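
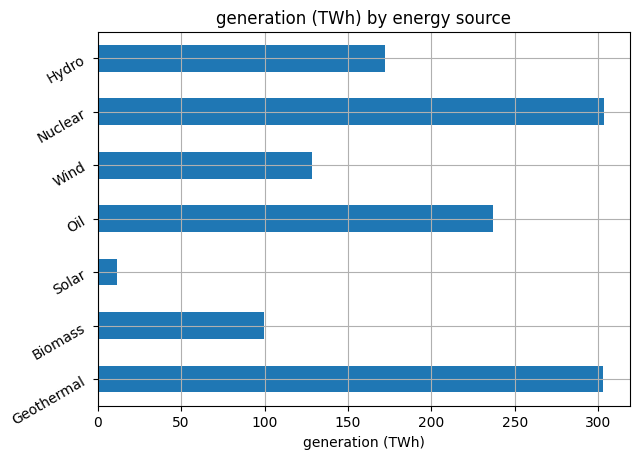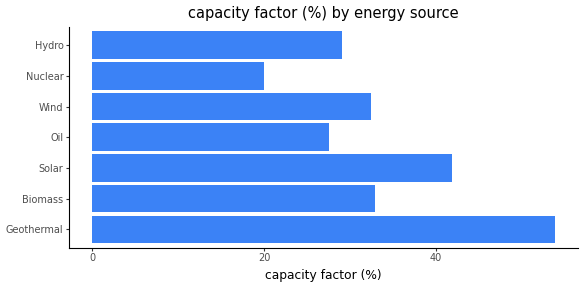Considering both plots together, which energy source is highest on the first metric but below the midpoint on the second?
Chart 2 median capacity factor (%) ≈ 30; below-median energy sources: Oil, Nuclear, Hydro. Among those, Nuclear has the highest generation (TWh) (≈ 300).

Nuclear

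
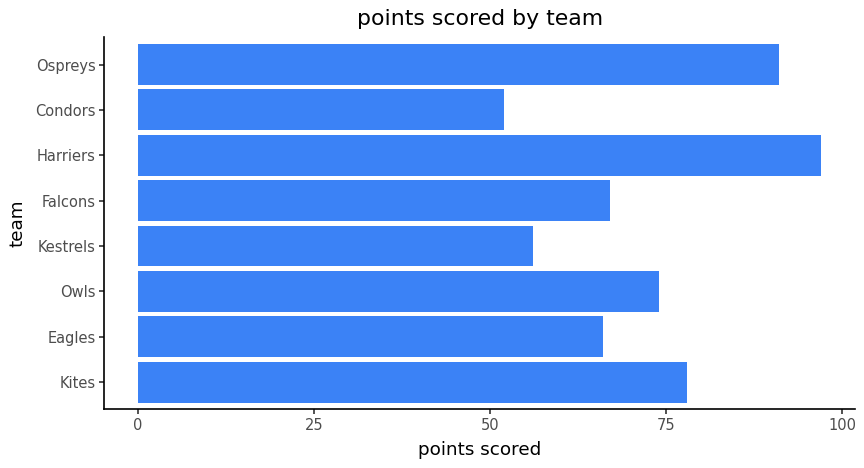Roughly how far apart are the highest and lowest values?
Max Harriers ≈ 100, min Condors ≈ 50; range ≈ 50.

≈ 50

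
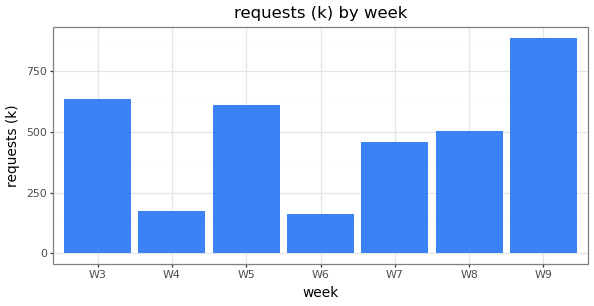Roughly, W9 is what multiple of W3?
W9 ≈ 900, W3 ≈ 600; 900/600 ≈ 1.5.

≈ 1.5×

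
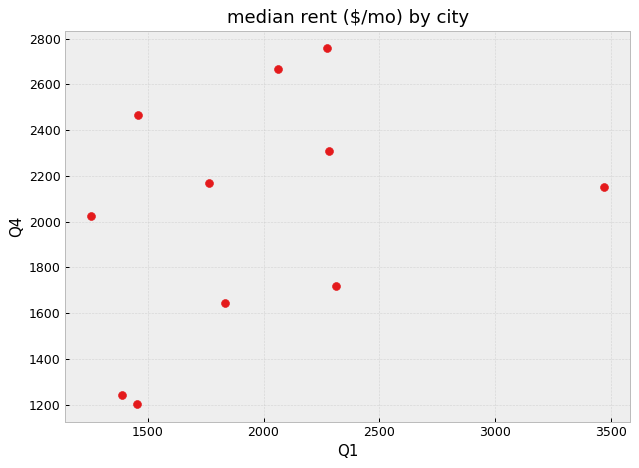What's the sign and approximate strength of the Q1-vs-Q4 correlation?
Points are positively correlated; weak (|r| ≈ 0.3).

positive, weak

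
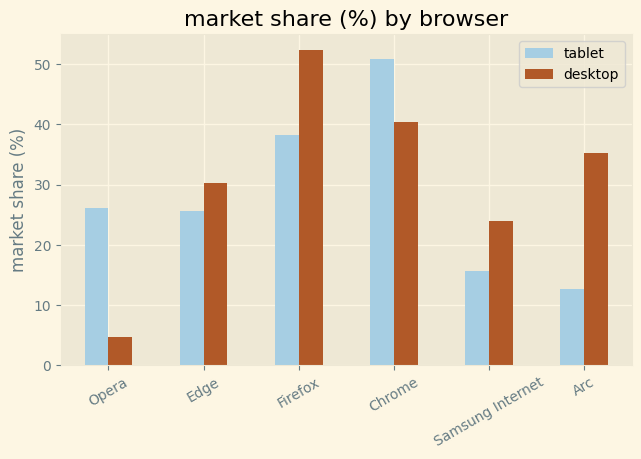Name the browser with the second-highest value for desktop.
Chrome

Top 3 for desktop: Firefox ≈ 50, Chrome ≈ 40, Arc ≈ 35.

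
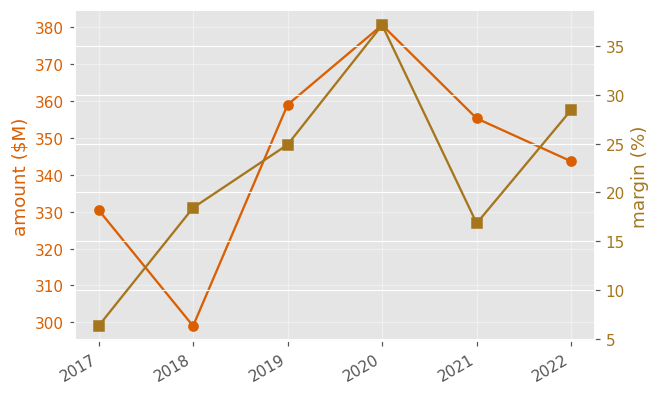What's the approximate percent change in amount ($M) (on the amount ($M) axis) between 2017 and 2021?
≈ +9.1%

2017 ≈ 330, 2021 ≈ 360; (360 − 330) / 330 ≈ +9.1%.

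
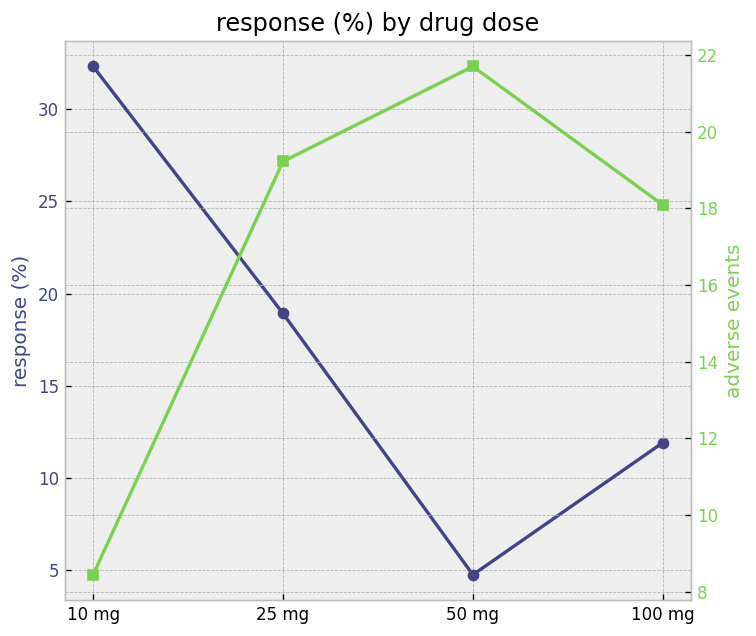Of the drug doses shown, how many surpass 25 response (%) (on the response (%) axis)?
1

Above 25: 10 mg.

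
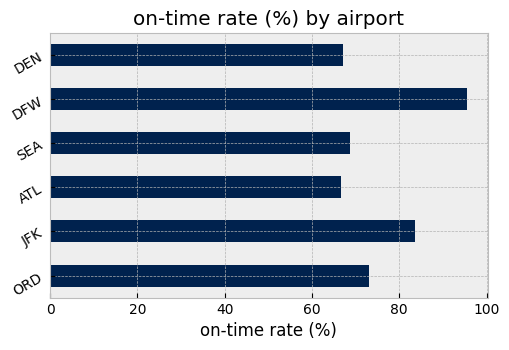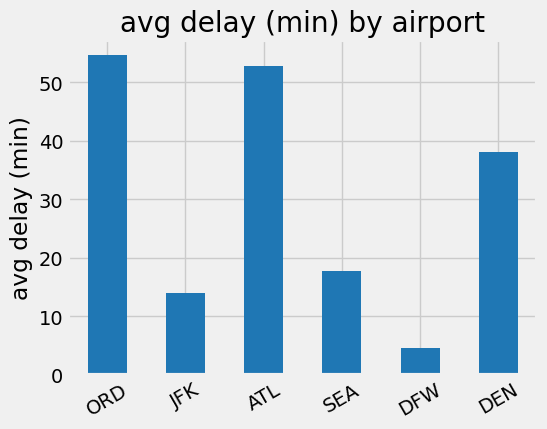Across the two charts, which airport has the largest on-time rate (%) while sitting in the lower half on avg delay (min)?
Chart 2 median avg delay (min) ≈ 30; below-median airports: JFK, SEA, DFW. Among those, DFW has the highest on-time rate (%) (≈ 100).

DFW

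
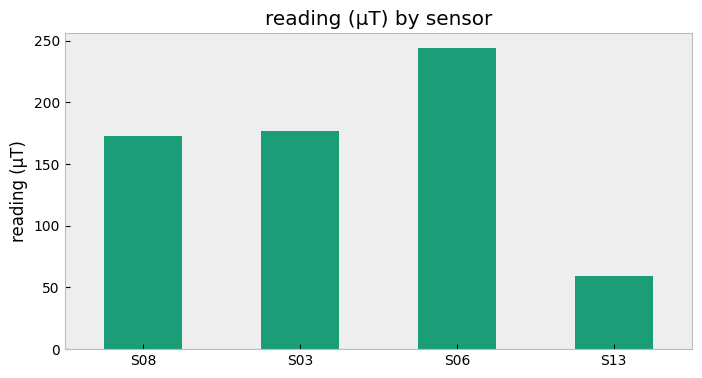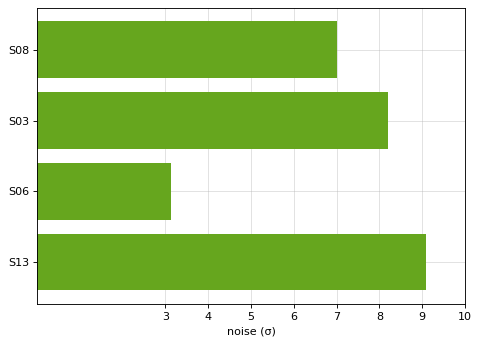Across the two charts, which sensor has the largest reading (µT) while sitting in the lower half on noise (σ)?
Chart 2 median noise (σ) ≈ 8; below-median sensors: S08, S06. Among those, S06 has the highest reading (µT) (≈ 250).

S06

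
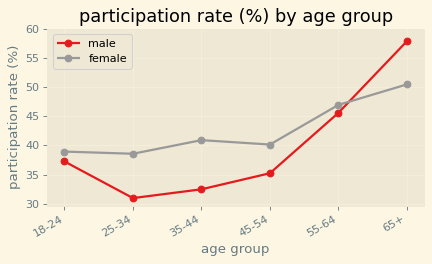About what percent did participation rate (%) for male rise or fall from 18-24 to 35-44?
18-24 ≈ 35, 35-44 ≈ 30; (30 − 35) / 35 ≈ -14.3%.

≈ -14.3%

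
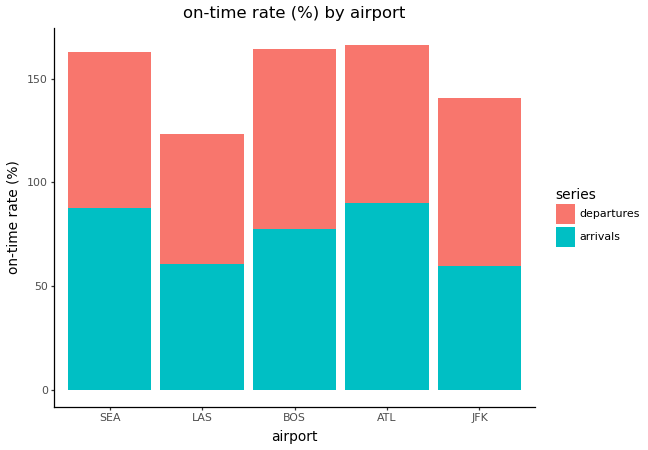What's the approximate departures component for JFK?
≈ 80

departures top ≈ 140, bottom ≈ 60; segment ≈ 80.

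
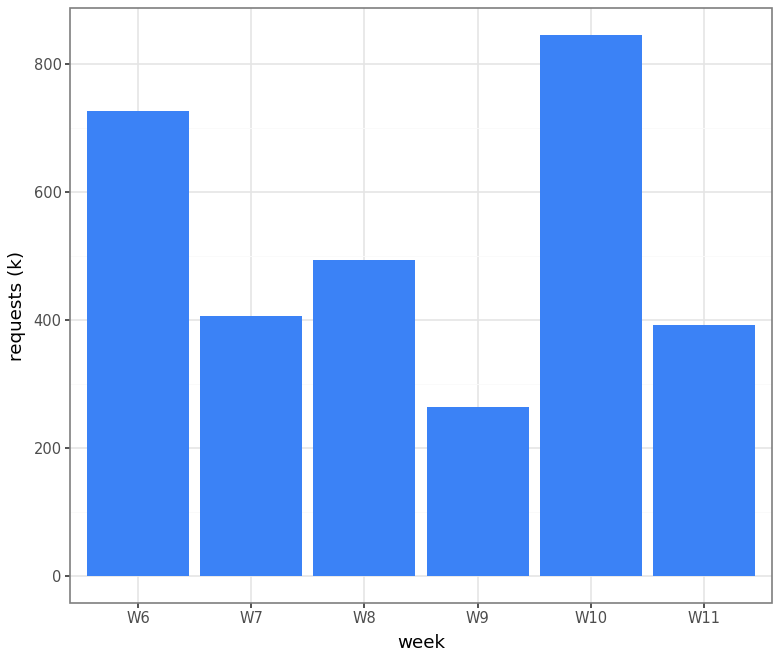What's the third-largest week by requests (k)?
W8

Top 4: W10 ≈ 800, W6 ≈ 700, W8 ≈ 500, W7 ≈ 400.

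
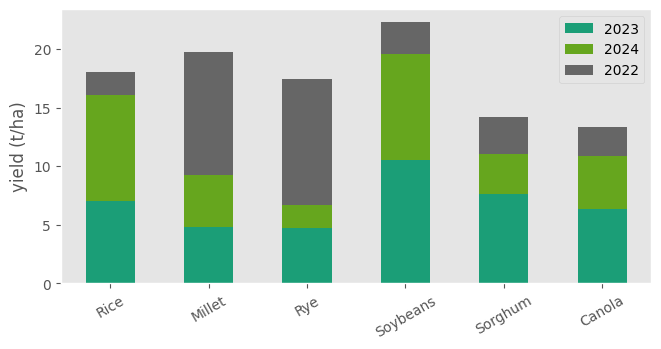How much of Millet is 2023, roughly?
≈ 4

2023 top ≈ 4, bottom ≈ 0; segment ≈ 4.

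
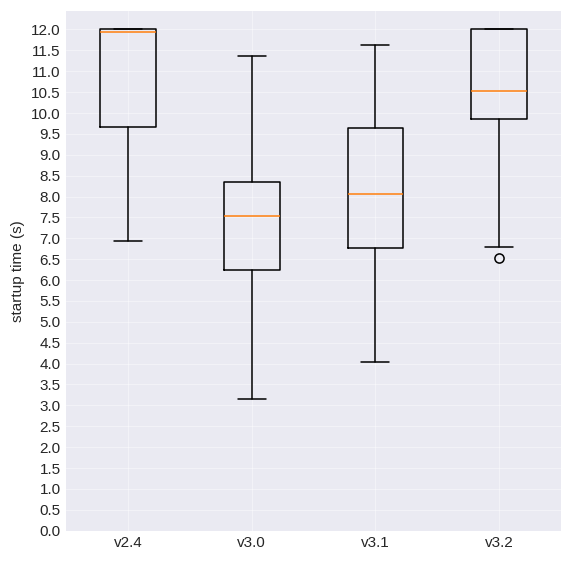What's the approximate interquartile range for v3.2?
Q3 ≈ 12.0, Q1 ≈ 10.0; IQR ≈ 2.0.

≈ 2.0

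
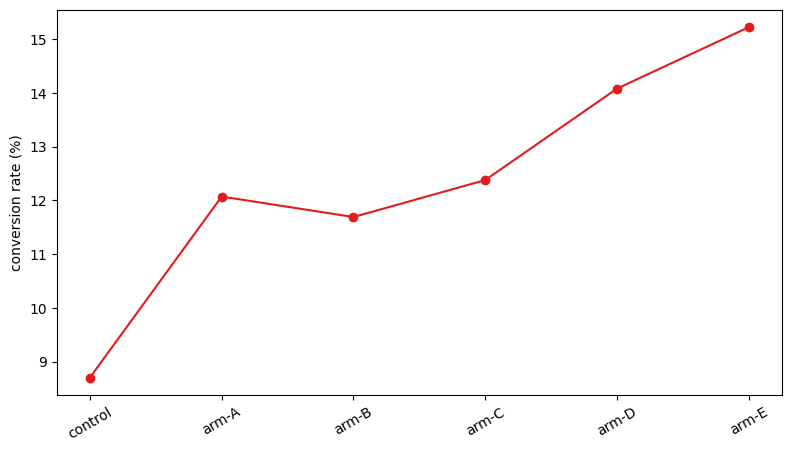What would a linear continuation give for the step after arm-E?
Last three: 12, 14, 15 → slope ≈ 1.5/step → next ≈ 16.5.

≈ 16.5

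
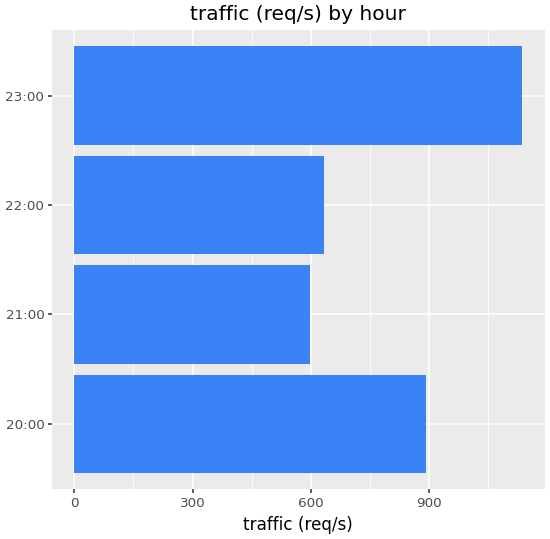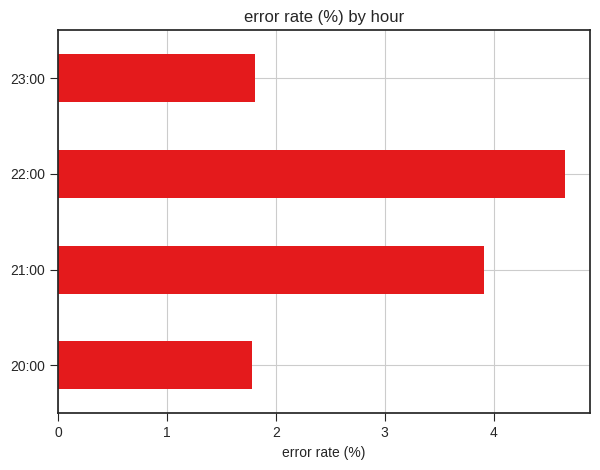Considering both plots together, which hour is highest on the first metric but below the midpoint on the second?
23:00

Chart 2 median error rate (%) ≈ 3; below-median hours: 20:00, 23:00. Among those, 23:00 has the highest traffic (req/s) (≈ 1200).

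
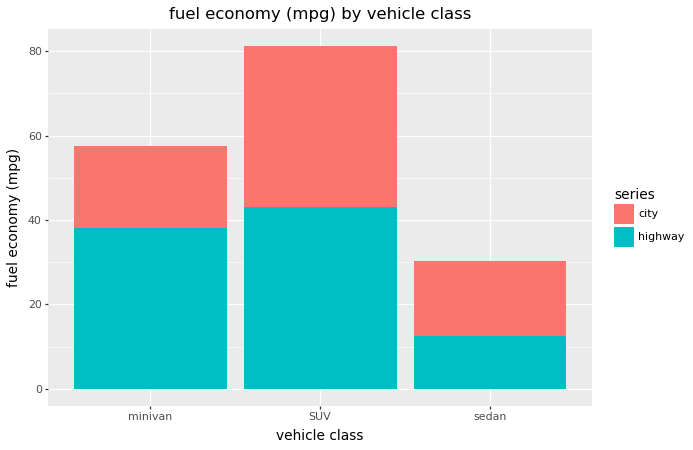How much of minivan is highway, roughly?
highway top ≈ 40, bottom ≈ 0; segment ≈ 40.

≈ 40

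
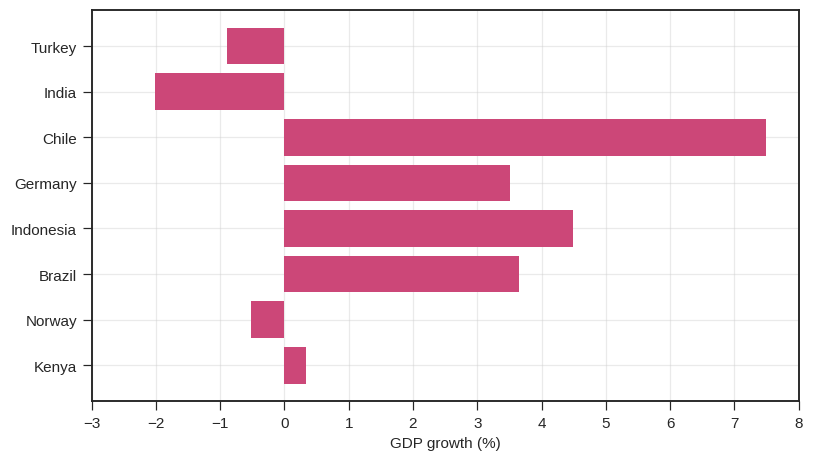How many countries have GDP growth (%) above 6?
1

Above 6: Chile.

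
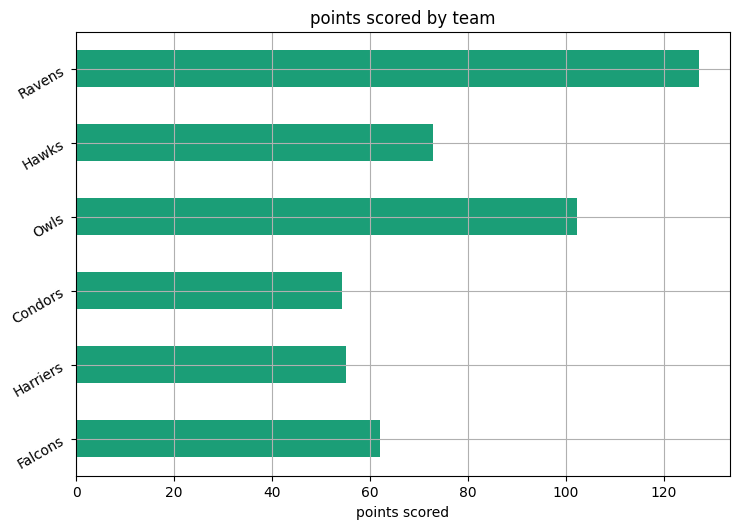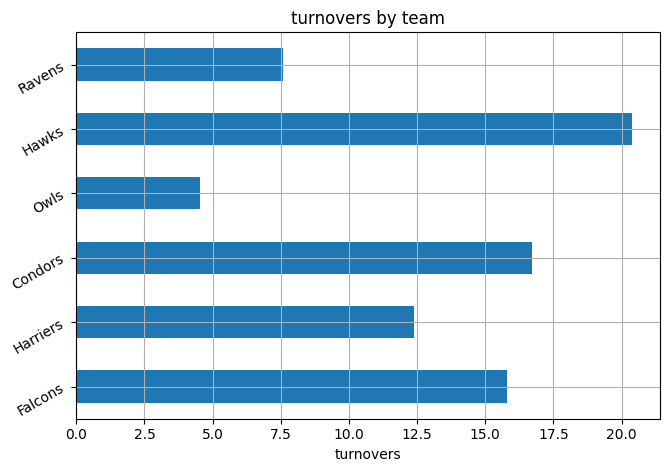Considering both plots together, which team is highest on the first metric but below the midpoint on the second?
Chart 2 median turnovers ≈ 14; below-median teams: Harriers, Owls, Ravens. Among those, Ravens has the highest points scored (≈ 120).

Ravens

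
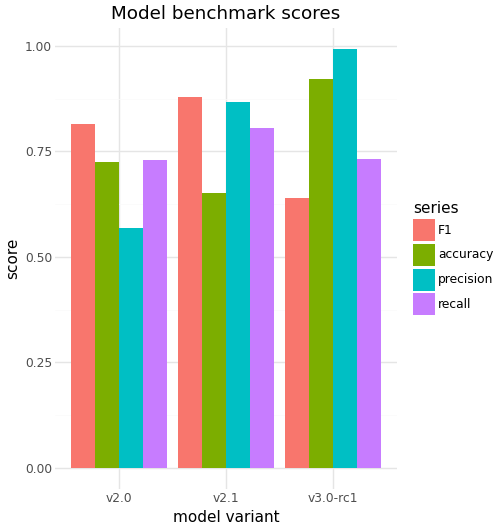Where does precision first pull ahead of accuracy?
v2.0: precision ≈ 0.6 vs accuracy ≈ 0.7 (not yet); v2.1: precision ≈ 0.9 vs accuracy ≈ 0.7 (first crossover).

v2.1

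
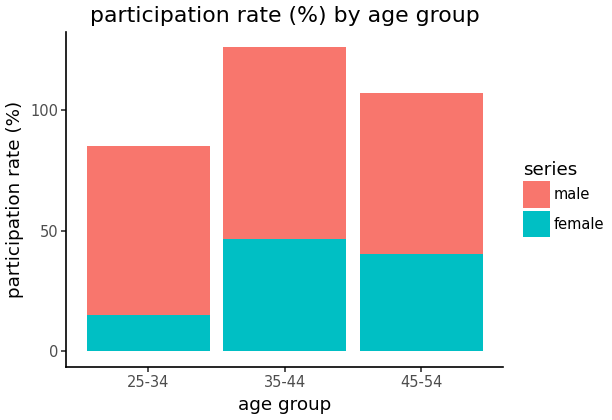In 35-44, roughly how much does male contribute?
male top ≈ 120, bottom ≈ 40; segment ≈ 80.

≈ 80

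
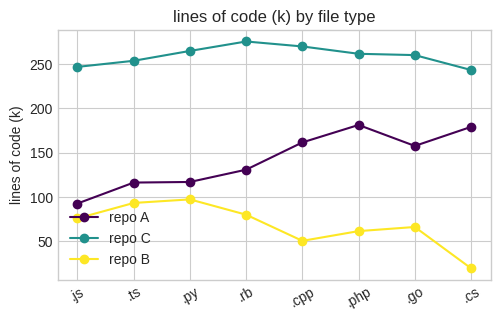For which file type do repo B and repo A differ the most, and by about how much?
.cs, ≈ 150 k

.cs: repo B ≈ 25, repo A ≈ 175 → gap ≈ 150. Next-largest (.php) is only ≈ 125.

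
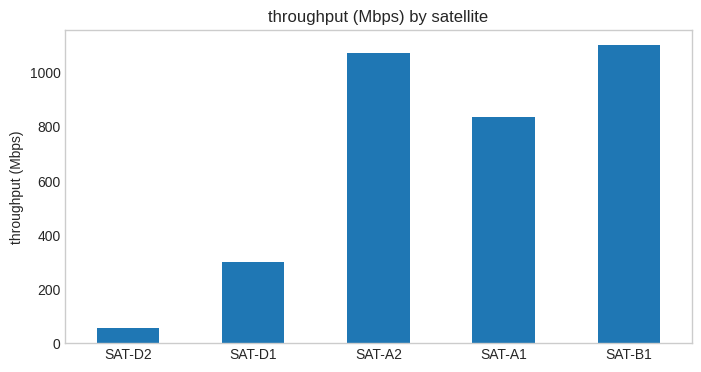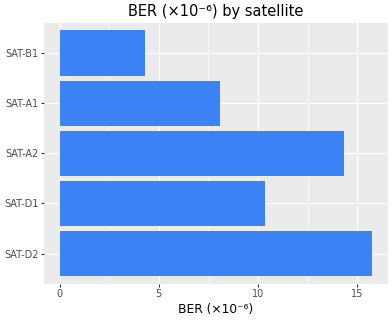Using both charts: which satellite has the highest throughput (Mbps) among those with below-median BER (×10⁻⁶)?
SAT-B1

Chart 2 median BER (×10⁻⁶) ≈ 10; below-median satellites: SAT-A1, SAT-B1. Among those, SAT-B1 has the highest throughput (Mbps) (≈ 1200).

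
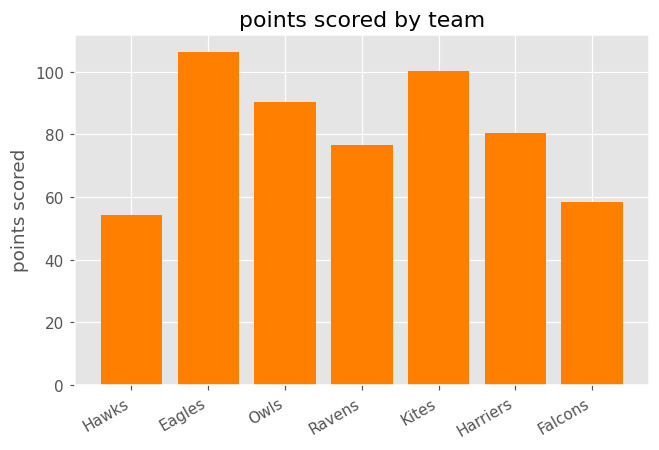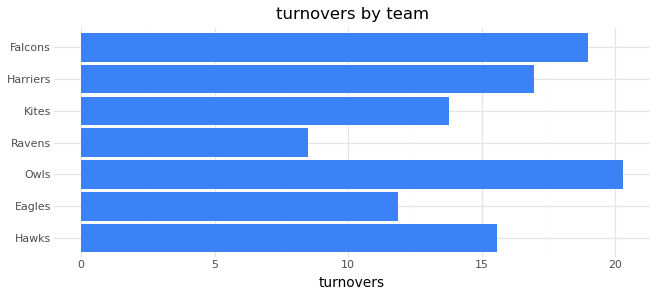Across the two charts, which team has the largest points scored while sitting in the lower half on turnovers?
Eagles

Chart 2 median turnovers ≈ 16; below-median teams: Eagles, Ravens, Kites. Among those, Eagles has the highest points scored (≈ 110).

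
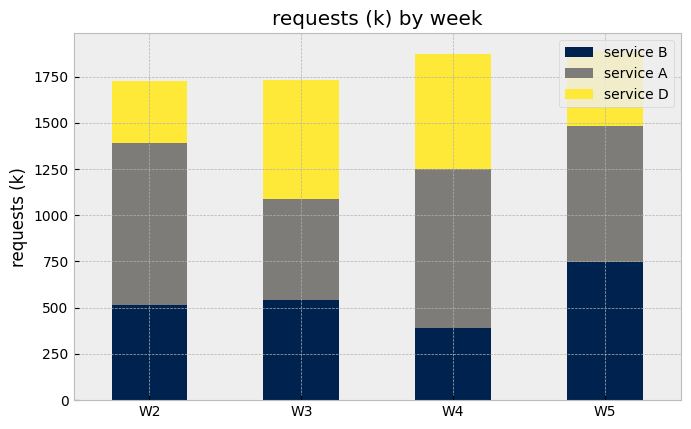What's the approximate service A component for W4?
service A top ≈ 1200, bottom ≈ 400; segment ≈ 800.

≈ 800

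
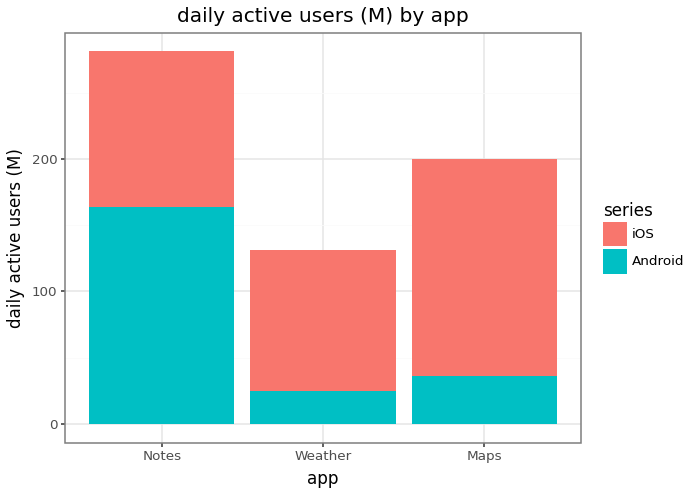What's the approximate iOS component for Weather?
≈ 100

iOS top ≈ 125, bottom ≈ 25; segment ≈ 100.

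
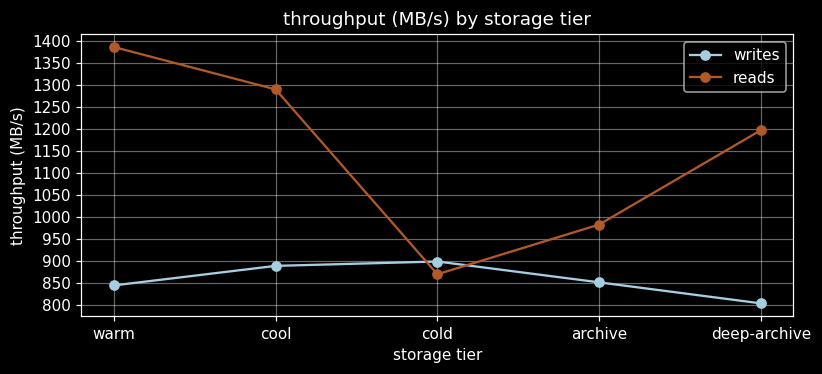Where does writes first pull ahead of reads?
cool: writes ≈ 900 vs reads ≈ 1300 (not yet); cold: writes ≈ 900 vs reads ≈ 850 (first crossover).

cold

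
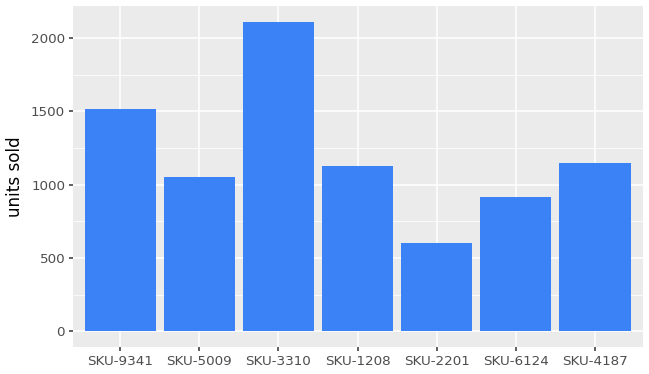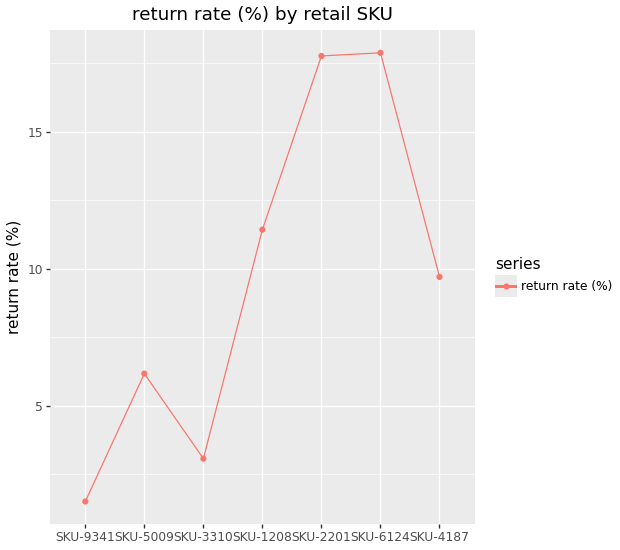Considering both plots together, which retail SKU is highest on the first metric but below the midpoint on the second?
Chart 2 median return rate (%) ≈ 10; below-median retail SKUs: SKU-9341, SKU-5009, SKU-3310. Among those, SKU-3310 has the highest units sold (≈ 2200).

SKU-3310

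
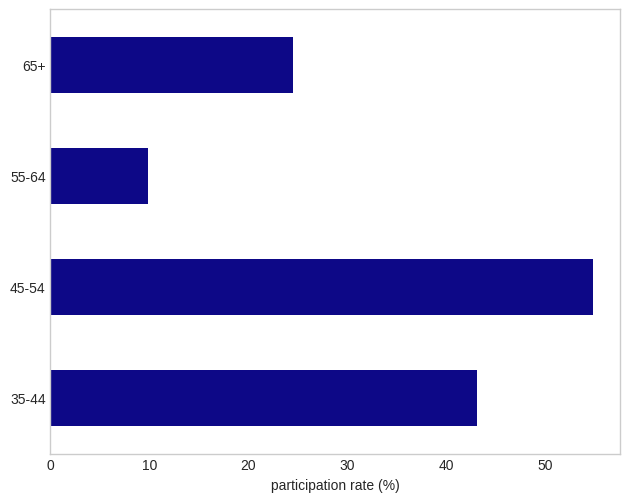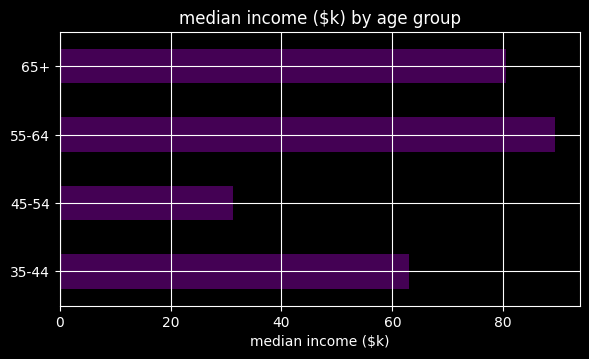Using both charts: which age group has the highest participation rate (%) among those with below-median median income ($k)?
45-54

Chart 2 median median income ($k) ≈ 70; below-median age groups: 35-44, 45-54. Among those, 45-54 has the highest participation rate (%) (≈ 50).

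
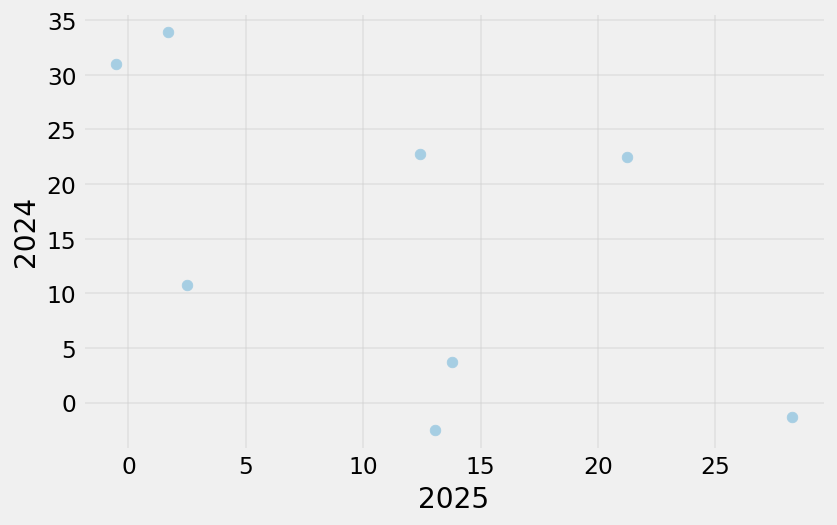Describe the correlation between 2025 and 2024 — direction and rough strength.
negative, moderate

Points are negatively correlated; moderate (|r| ≈ 0.6).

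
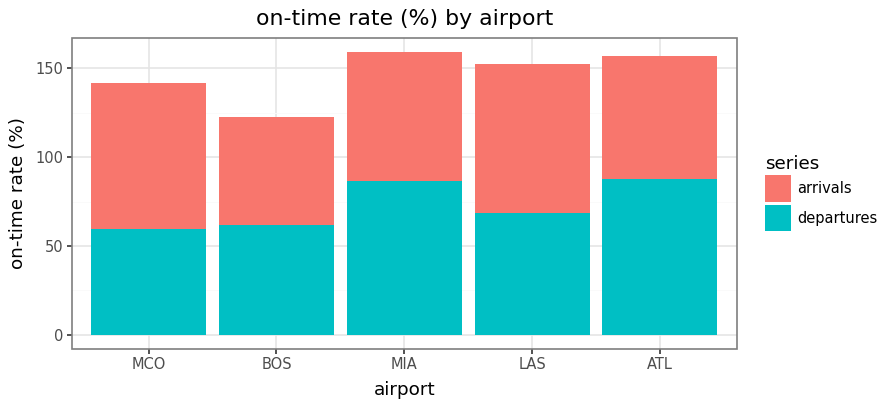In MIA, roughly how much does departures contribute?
departures top ≈ 80, bottom ≈ 0; segment ≈ 80.

≈ 80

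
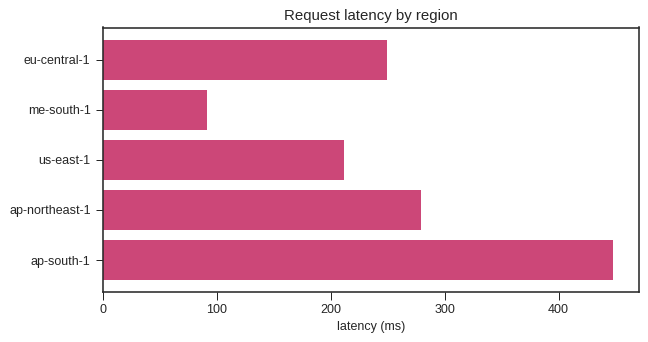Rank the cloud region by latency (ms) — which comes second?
ap-northeast-1

Top 3: ap-south-1 ≈ 450, ap-northeast-1 ≈ 300, eu-central-1 ≈ 250.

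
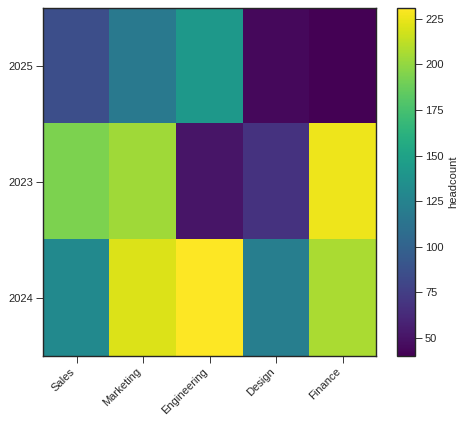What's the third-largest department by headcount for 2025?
Sales

Top 4 for 2025: Engineering ≈ 140, Marketing ≈ 120, Sales ≈ 80, Design ≈ 40.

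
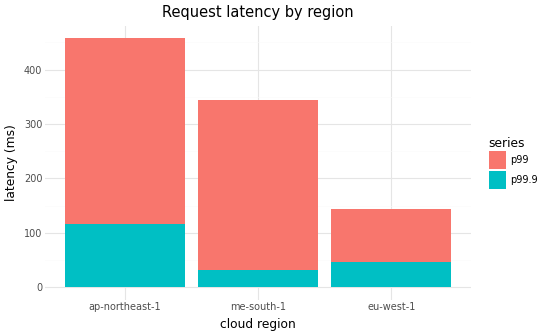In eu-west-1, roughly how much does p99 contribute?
≈ 100

p99 top ≈ 150, bottom ≈ 50; segment ≈ 100.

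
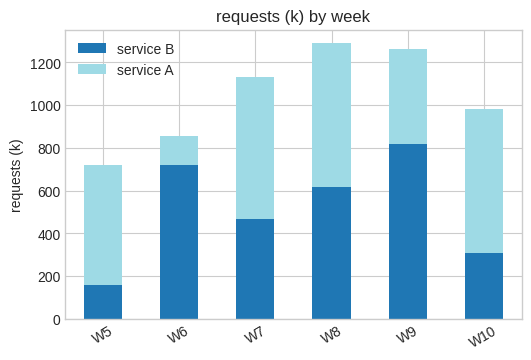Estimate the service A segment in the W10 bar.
≈ 600

service A top ≈ 1000, bottom ≈ 400; segment ≈ 600.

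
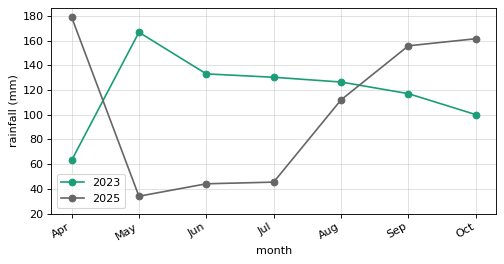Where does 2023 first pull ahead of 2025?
May

Apr: 2023 ≈ 60 vs 2025 ≈ 180 (not yet); May: 2023 ≈ 160 vs 2025 ≈ 40 (first crossover).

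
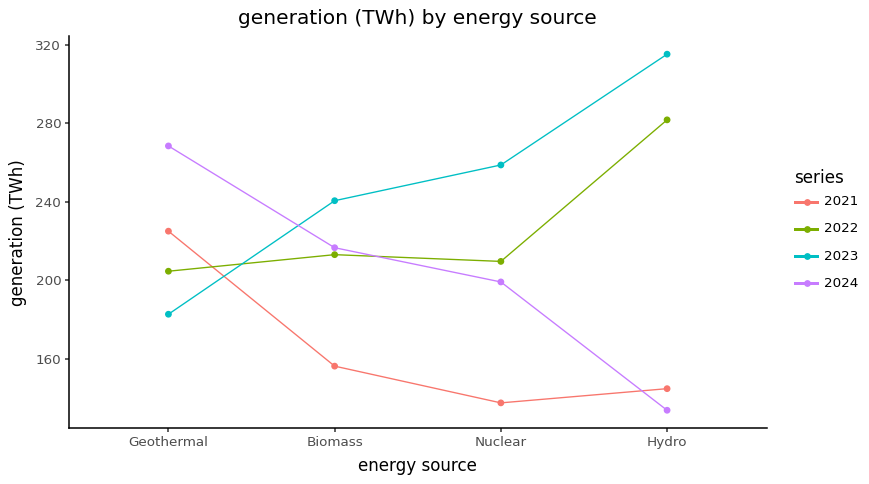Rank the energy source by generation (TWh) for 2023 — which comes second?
Nuclear

Top 3 for 2023: Hydro ≈ 320, Nuclear ≈ 260, Biomass ≈ 240.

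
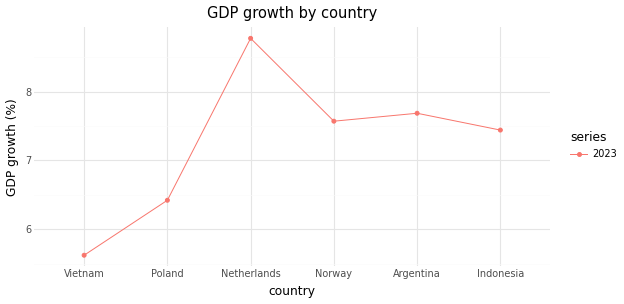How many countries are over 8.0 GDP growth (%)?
Above 8.0: Netherlands.

1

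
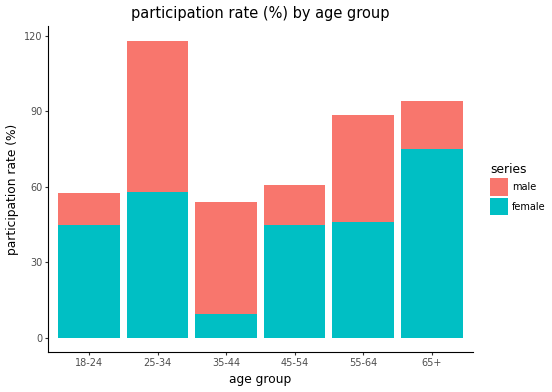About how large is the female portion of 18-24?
≈ 40

female top ≈ 40, bottom ≈ 0; segment ≈ 40.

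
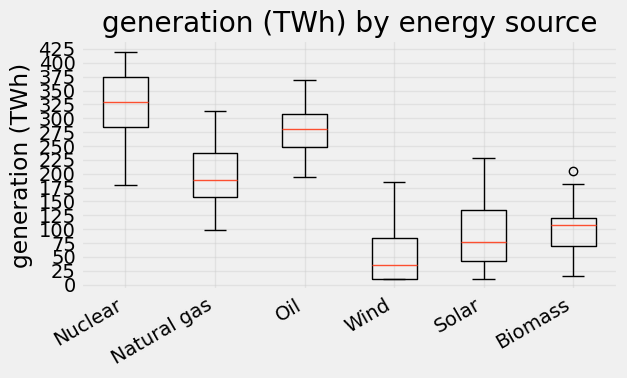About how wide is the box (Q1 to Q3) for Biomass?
Q3 ≈ 125, Q1 ≈ 75; IQR ≈ 50.

≈ 50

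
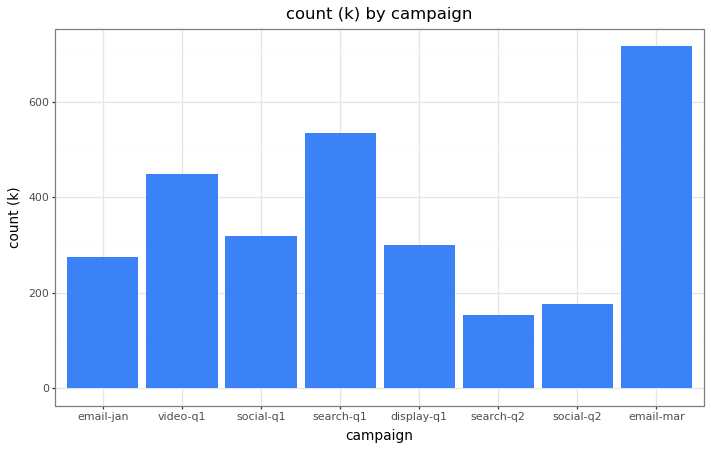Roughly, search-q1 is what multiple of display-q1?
search-q1 ≈ 500, display-q1 ≈ 300; 500/300 ≈ 1.67.

≈ 1.67×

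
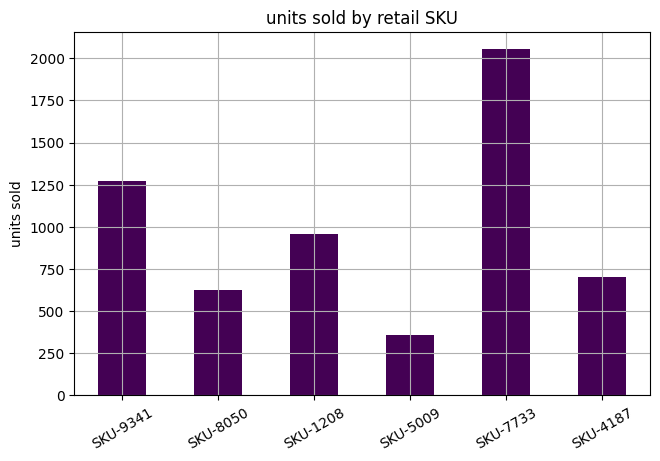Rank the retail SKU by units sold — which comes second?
SKU-9341

Top 3: SKU-7733 ≈ 2000, SKU-9341 ≈ 1200, SKU-1208 ≈ 1000.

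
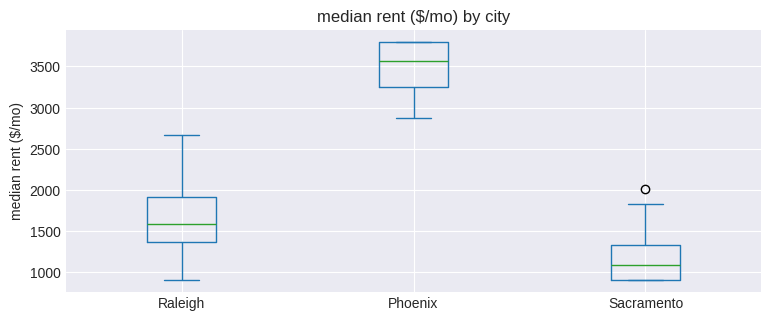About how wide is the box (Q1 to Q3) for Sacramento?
≈ 500

Q3 ≈ 1500, Q1 ≈ 1000; IQR ≈ 500.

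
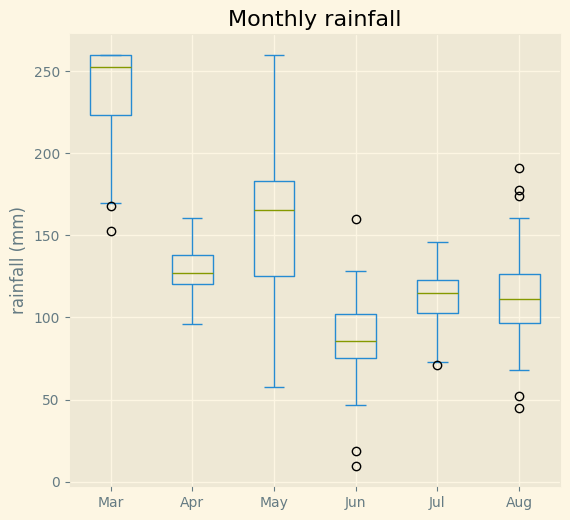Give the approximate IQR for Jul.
≈ 20

Q3 ≈ 120, Q1 ≈ 100; IQR ≈ 20.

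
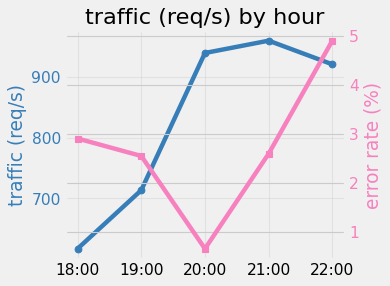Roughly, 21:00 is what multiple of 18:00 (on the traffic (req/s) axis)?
≈ 1.58×

21:00 ≈ 950, 18:00 ≈ 600; 950/600 ≈ 1.58.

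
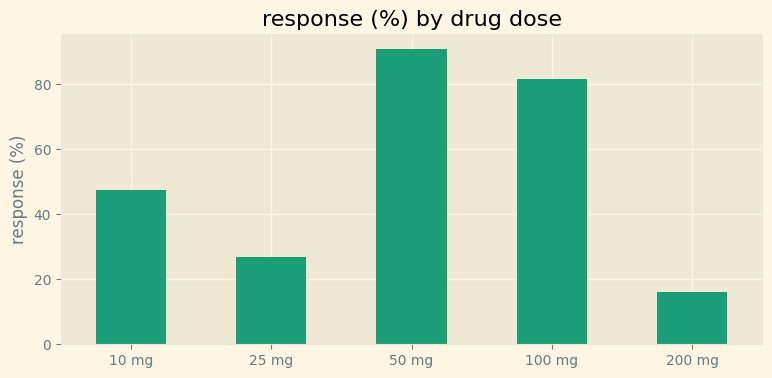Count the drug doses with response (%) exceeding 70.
Above 70: 50 mg, 100 mg.

2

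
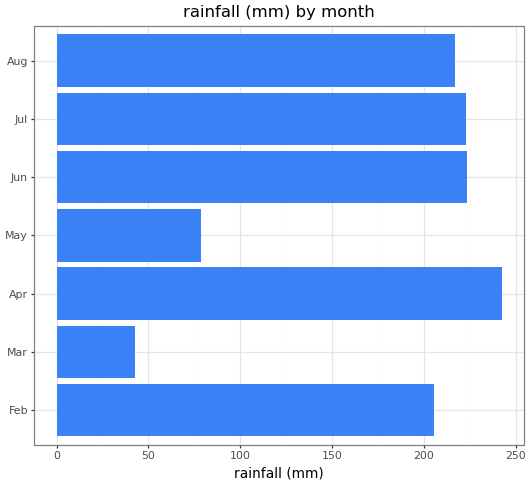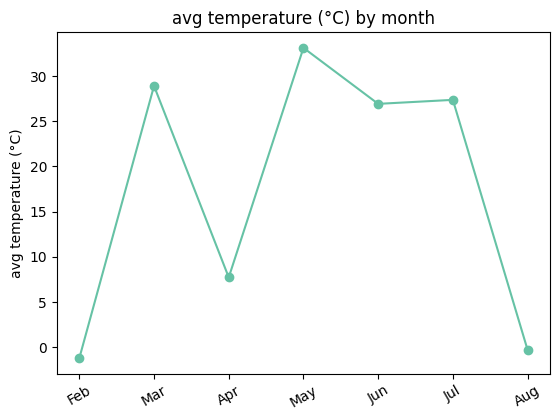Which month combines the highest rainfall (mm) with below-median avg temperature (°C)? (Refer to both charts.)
Chart 2 median avg temperature (°C) ≈ 25; below-median months: Feb, Apr, Aug. Among those, Apr has the highest rainfall (mm) (≈ 250).

Apr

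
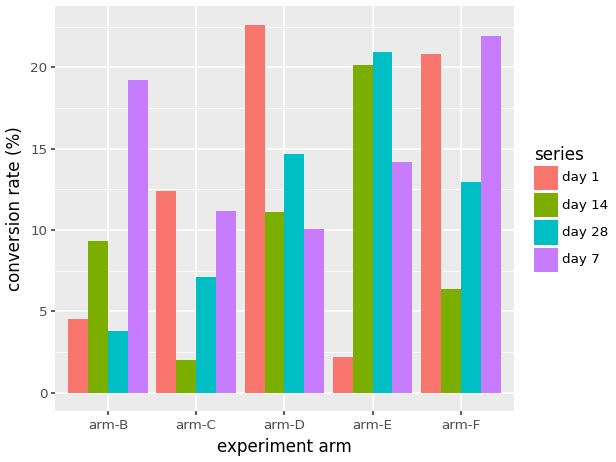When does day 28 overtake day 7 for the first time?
arm-D

arm-C: day 28 ≈ 8 vs day 7 ≈ 12 (not yet); arm-D: day 28 ≈ 14 vs day 7 ≈ 10 (first crossover).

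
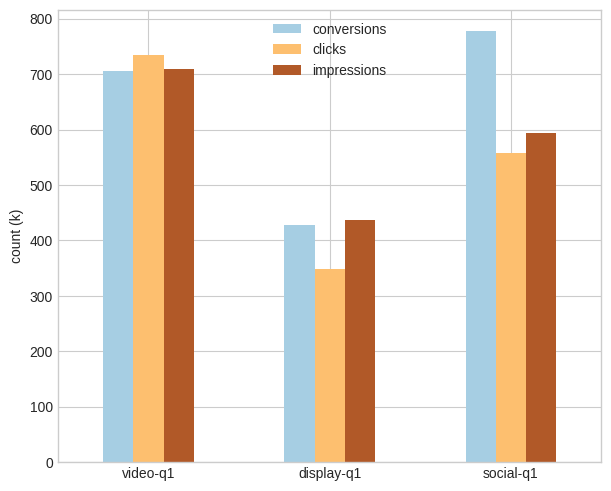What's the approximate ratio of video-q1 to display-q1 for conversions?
video-q1 ≈ 700, display-q1 ≈ 400; 700/400 ≈ 1.75.

≈ 1.75×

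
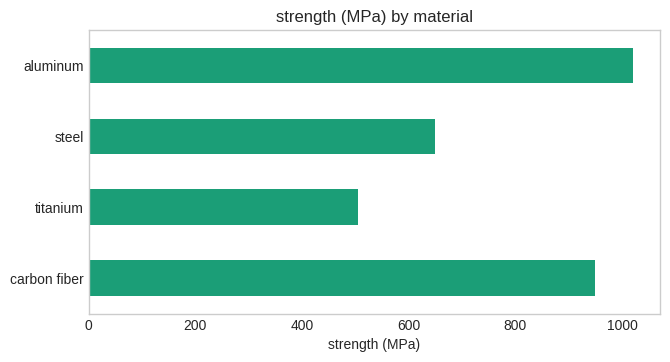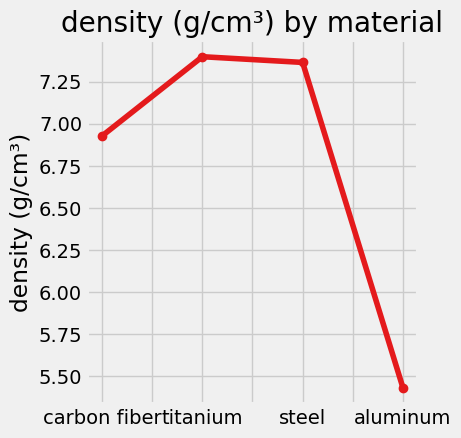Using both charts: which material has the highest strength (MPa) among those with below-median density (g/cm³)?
aluminum

Chart 2 median density (g/cm³) ≈ 7; below-median materials: carbon fiber, aluminum. Among those, aluminum has the highest strength (MPa) (≈ 1000).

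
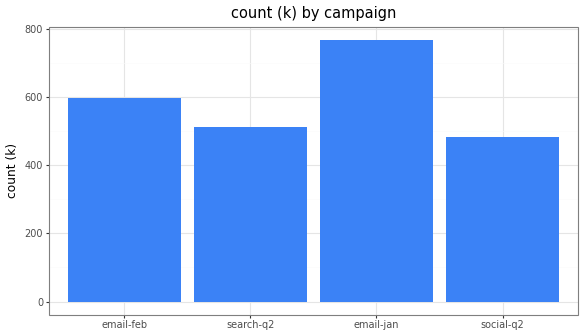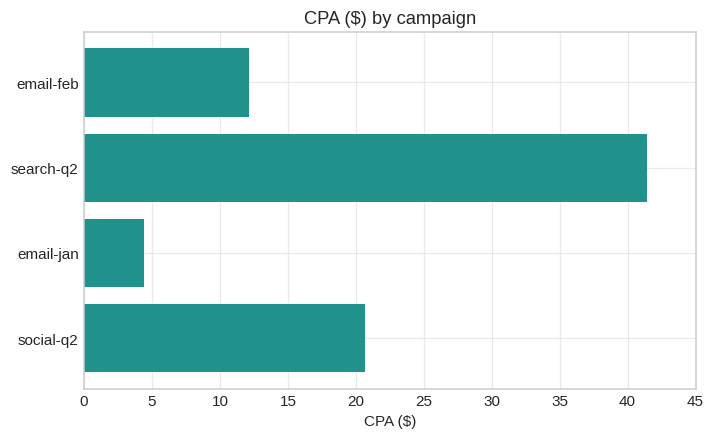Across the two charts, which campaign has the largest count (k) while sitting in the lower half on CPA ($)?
email-jan

Chart 2 median CPA ($) ≈ 15; below-median campaigns: email-feb, email-jan. Among those, email-jan has the highest count (k) (≈ 800).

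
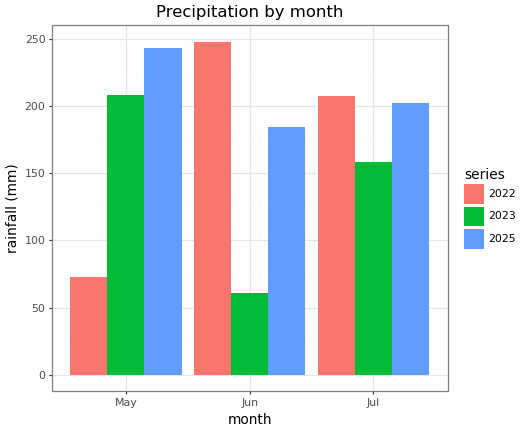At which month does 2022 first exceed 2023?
Jun

May: 2022 ≈ 75 vs 2023 ≈ 200 (not yet); Jun: 2022 ≈ 250 vs 2023 ≈ 50 (first crossover).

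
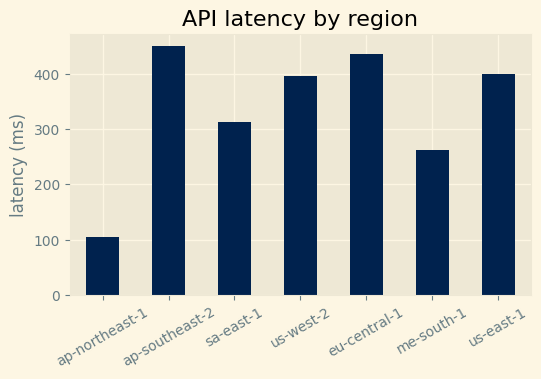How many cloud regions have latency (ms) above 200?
6

Above 200: ap-southeast-2, sa-east-1, us-west-2, eu-central-1, me-south-1, us-east-1.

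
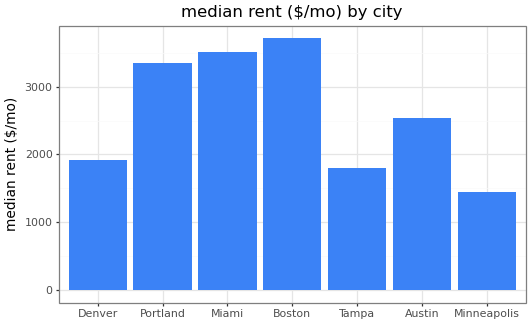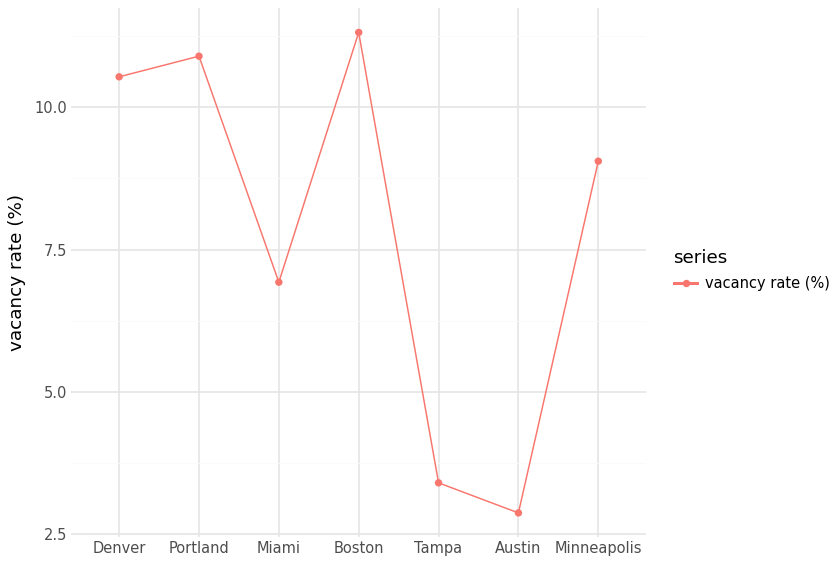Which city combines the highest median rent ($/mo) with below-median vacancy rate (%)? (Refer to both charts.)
Chart 2 median vacancy rate (%) ≈ 10; below-median cities: Miami, Tampa, Austin. Among those, Miami has the highest median rent ($/mo) (≈ 3500).

Miami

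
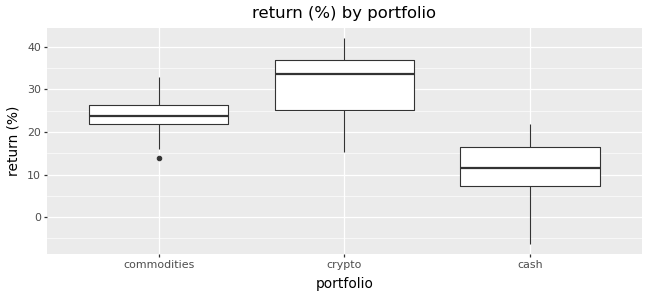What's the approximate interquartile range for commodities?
Q3 ≈ 26, Q1 ≈ 22; IQR ≈ 4.

≈ 4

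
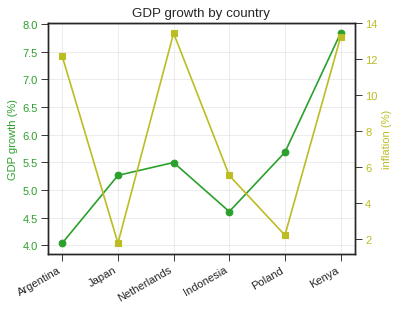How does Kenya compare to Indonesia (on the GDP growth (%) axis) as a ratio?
Kenya ≈ 8.0, Indonesia ≈ 4.5; 8.0/4.5 ≈ 1.78.

≈ 1.78×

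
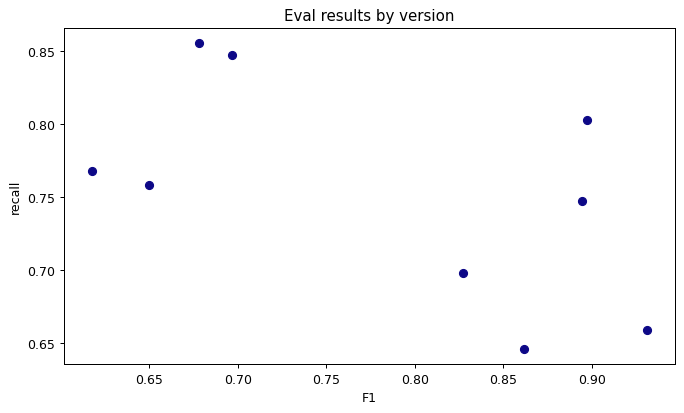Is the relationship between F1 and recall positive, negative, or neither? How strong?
Points are negatively correlated; moderate (|r| ≈ 0.6).

negative, moderate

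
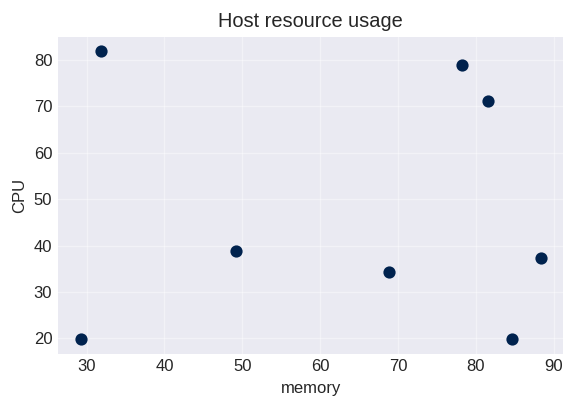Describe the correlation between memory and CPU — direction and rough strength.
Points are roughly uncorrelated; weak (|r| ≈ 0.0).

no clear correlation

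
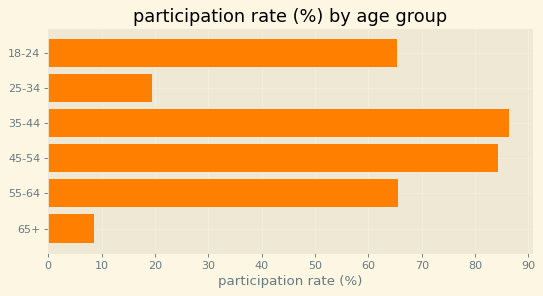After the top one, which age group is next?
Top 3: 35-44 ≈ 90, 45-54 ≈ 80, 55-64 ≈ 70.

45-54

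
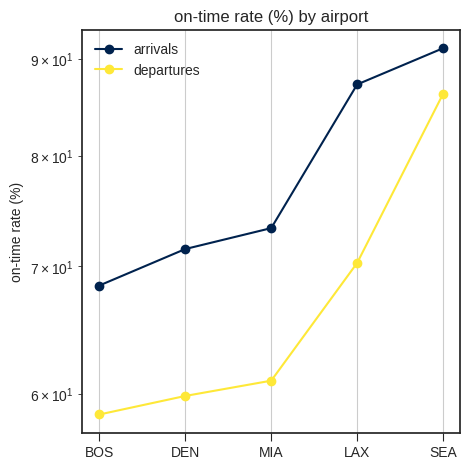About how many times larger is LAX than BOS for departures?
≈ 1.17×

LAX ≈ 70, BOS ≈ 60; 70/60 ≈ 1.17.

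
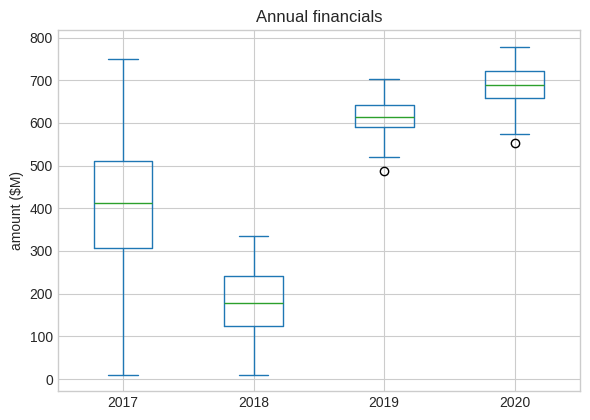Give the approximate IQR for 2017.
≈ 200

Q3 ≈ 500, Q1 ≈ 300; IQR ≈ 200.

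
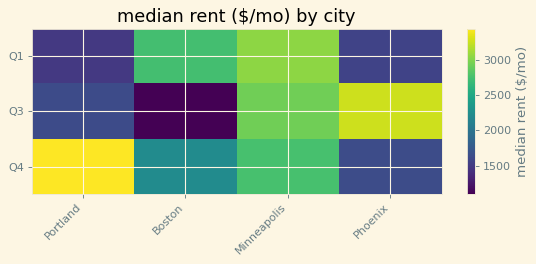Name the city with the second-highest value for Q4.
Top 3 for Q4: Portland ≈ 3400, Minneapolis ≈ 2800, Boston ≈ 2200.

Minneapolis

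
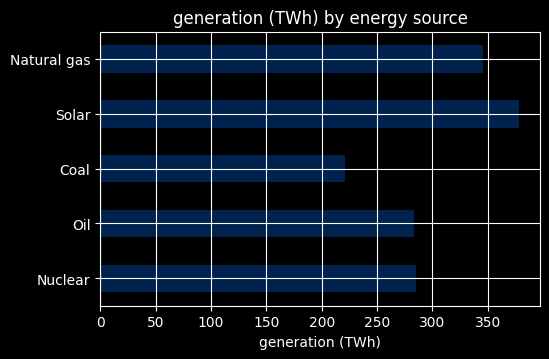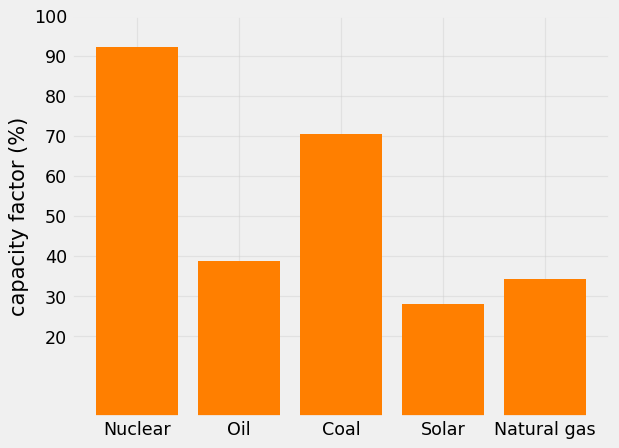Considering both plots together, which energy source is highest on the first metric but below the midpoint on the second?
Solar

Chart 2 median capacity factor (%) ≈ 40; below-median energy sources: Solar, Natural gas. Among those, Solar has the highest generation (TWh) (≈ 400).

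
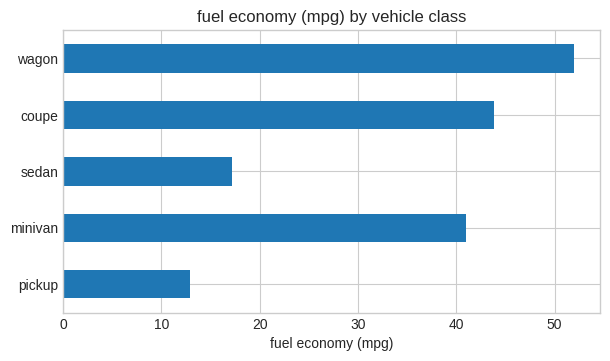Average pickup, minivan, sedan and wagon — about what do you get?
≈ 30

(15 + 40 + 15 + 50) / 4 ≈ 30.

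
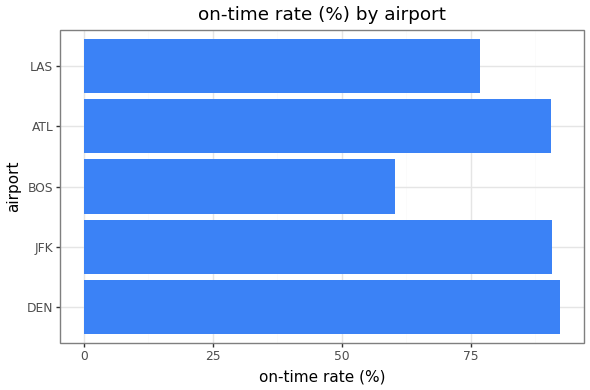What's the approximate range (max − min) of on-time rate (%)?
≈ 30

Max DEN ≈ 90, min BOS ≈ 60; range ≈ 30.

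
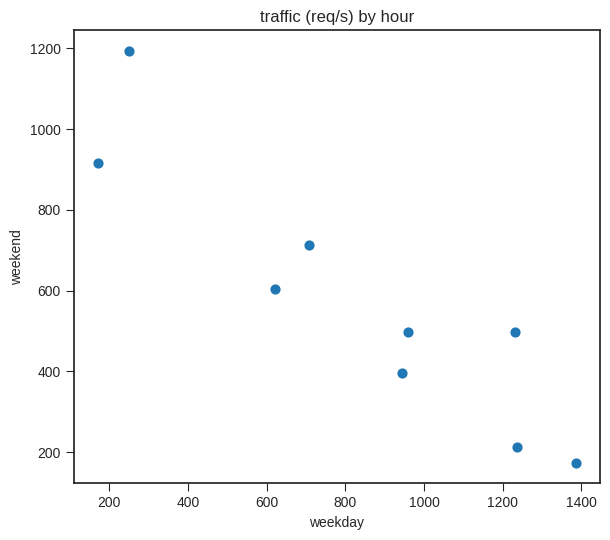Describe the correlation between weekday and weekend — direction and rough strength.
negative, strong

Points are negatively correlated; strong (|r| ≈ 0.9).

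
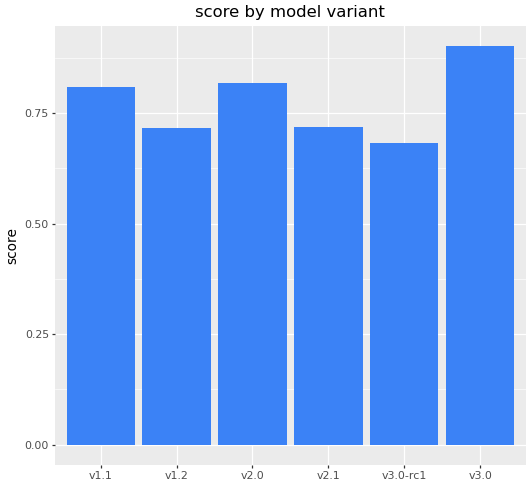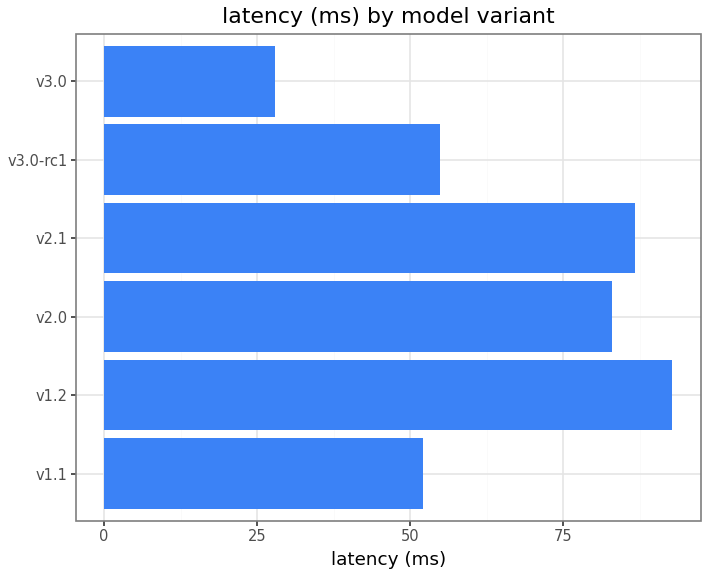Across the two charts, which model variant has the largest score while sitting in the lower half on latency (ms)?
v3.0

Chart 2 median latency (ms) ≈ 70; below-median model variants: v1.1, v3.0-rc1, v3.0. Among those, v3.0 has the highest score (≈ 0.9).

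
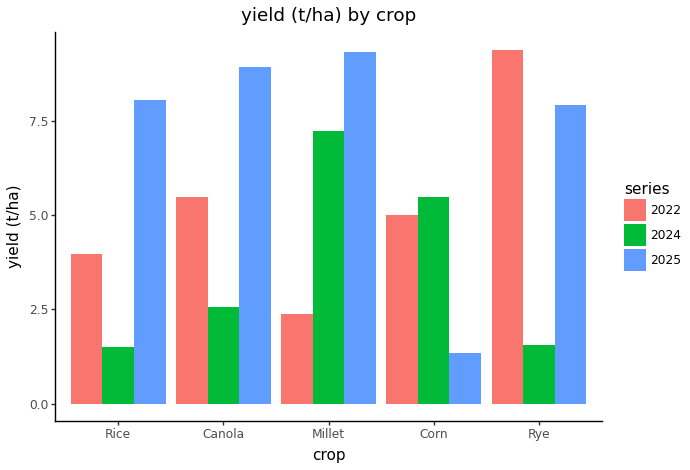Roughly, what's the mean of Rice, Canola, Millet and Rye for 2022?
≈ 5

(4 + 5 + 2 + 9) / 4 ≈ 5.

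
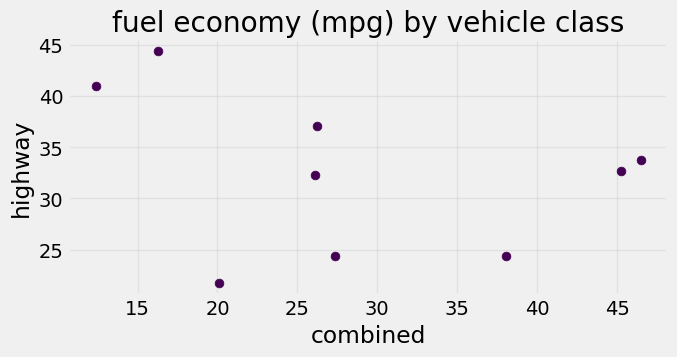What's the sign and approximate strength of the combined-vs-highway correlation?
Points are negatively correlated; weak (|r| ≈ 0.3).

negative, weak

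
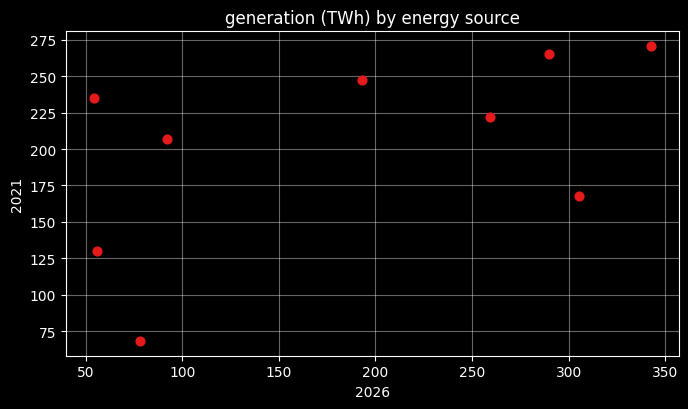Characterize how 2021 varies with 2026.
positive, moderate

Points are positively correlated; moderate (|r| ≈ 0.5).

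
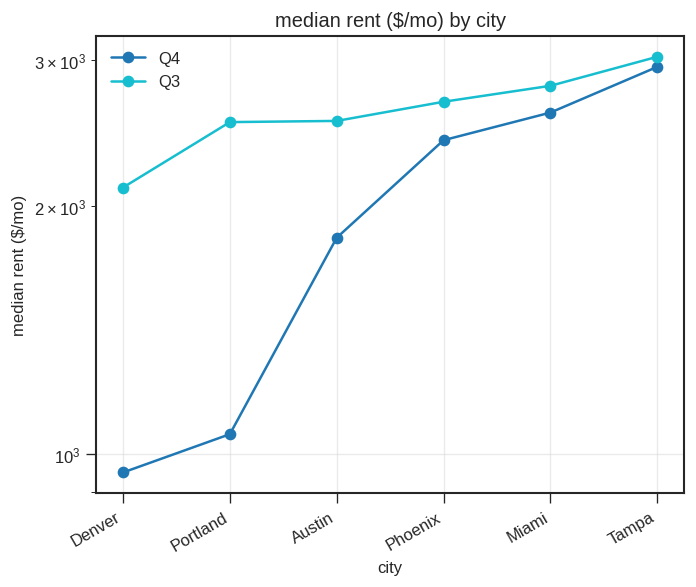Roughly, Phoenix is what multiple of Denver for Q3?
Phoenix ≈ 2600, Denver ≈ 2200; 2600/2200 ≈ 1.18.

≈ 1.18×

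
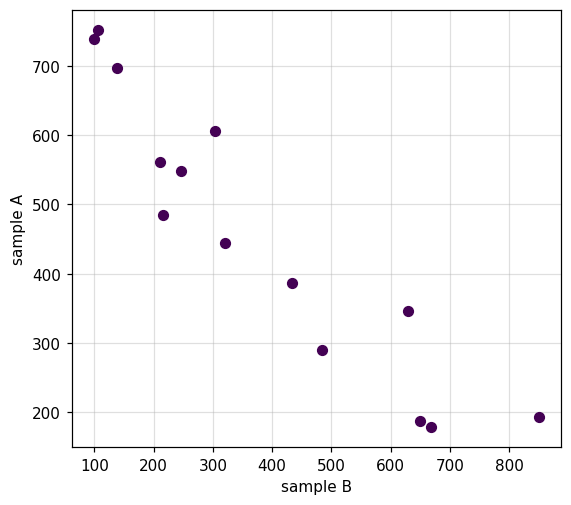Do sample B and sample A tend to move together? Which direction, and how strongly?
Points are negatively correlated; strong (|r| ≈ 0.9).

negative, strong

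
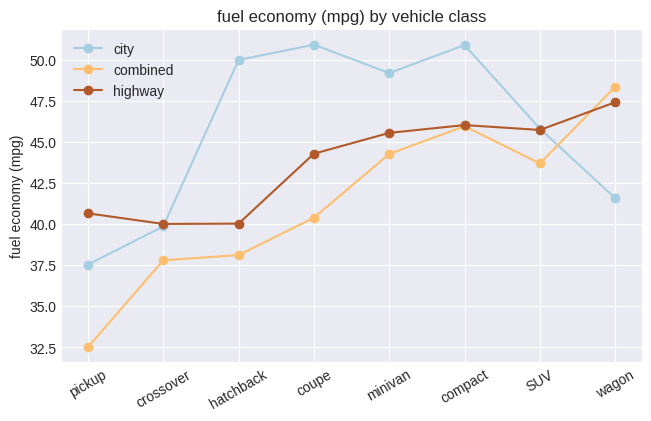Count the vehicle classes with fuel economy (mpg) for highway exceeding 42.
Above 42: coupe, minivan, compact, SUV, wagon.

5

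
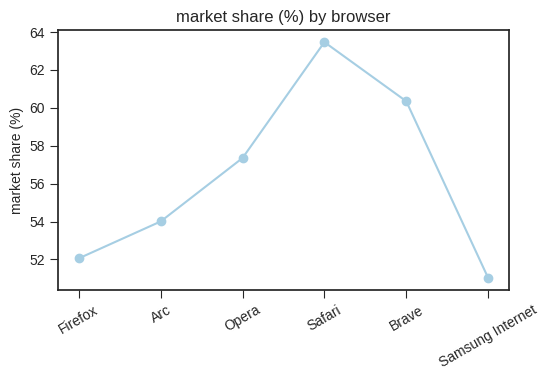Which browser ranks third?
Opera

Top 4: Safari ≈ 64, Brave ≈ 60, Opera ≈ 58, Arc ≈ 54.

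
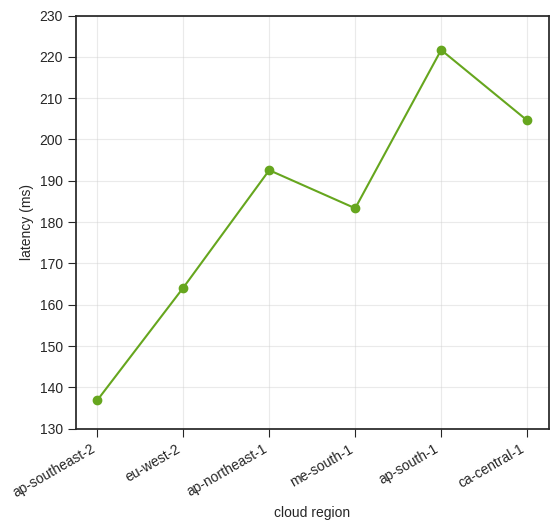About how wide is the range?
≈ 80

Max ap-south-1 ≈ 220, min ap-southeast-2 ≈ 140; range ≈ 80.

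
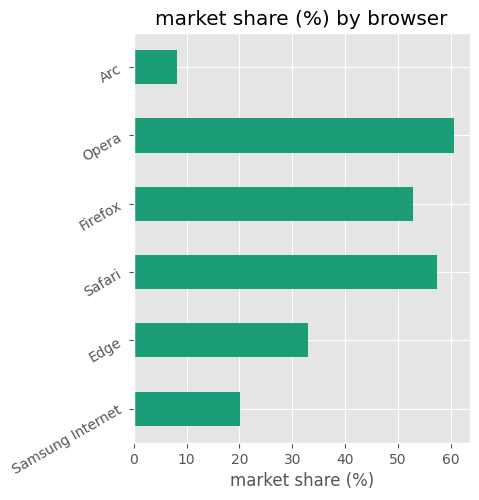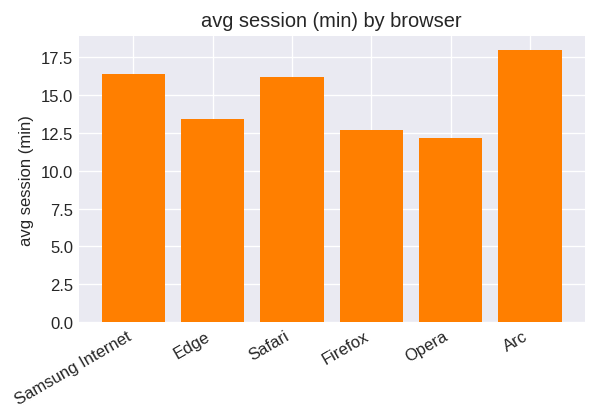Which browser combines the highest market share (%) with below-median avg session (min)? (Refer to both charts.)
Chart 2 median avg session (min) ≈ 14; below-median browsers: Edge, Firefox, Opera. Among those, Opera has the highest market share (%) (≈ 60).

Opera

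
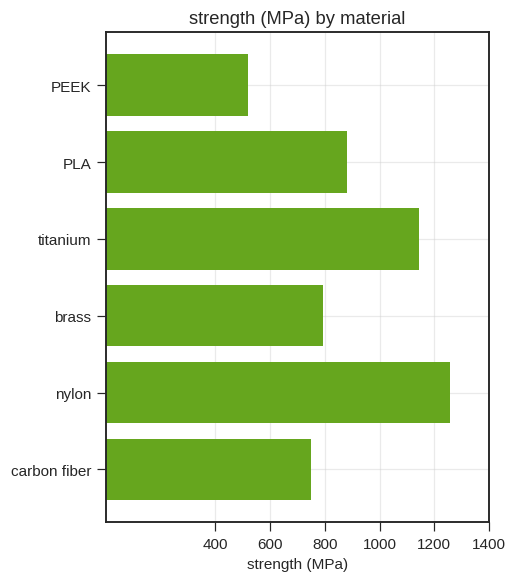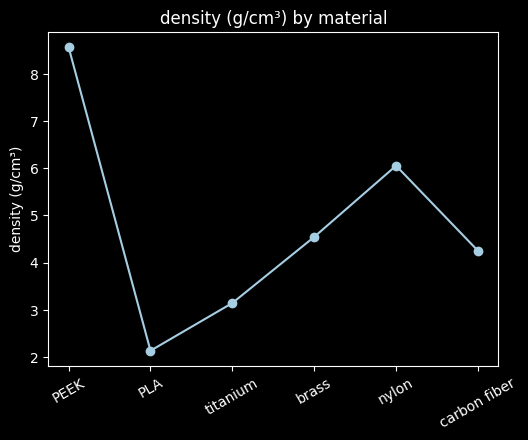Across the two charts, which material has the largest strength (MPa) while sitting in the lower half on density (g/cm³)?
Chart 2 median density (g/cm³) ≈ 4; below-median materials: PLA, titanium, carbon fiber. Among those, titanium has the highest strength (MPa) (≈ 1200).

titanium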